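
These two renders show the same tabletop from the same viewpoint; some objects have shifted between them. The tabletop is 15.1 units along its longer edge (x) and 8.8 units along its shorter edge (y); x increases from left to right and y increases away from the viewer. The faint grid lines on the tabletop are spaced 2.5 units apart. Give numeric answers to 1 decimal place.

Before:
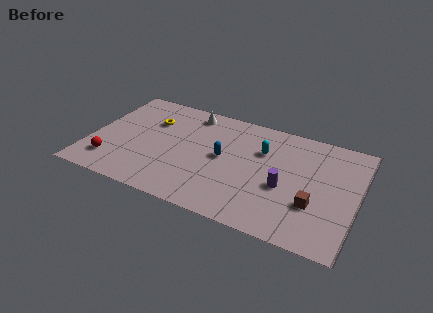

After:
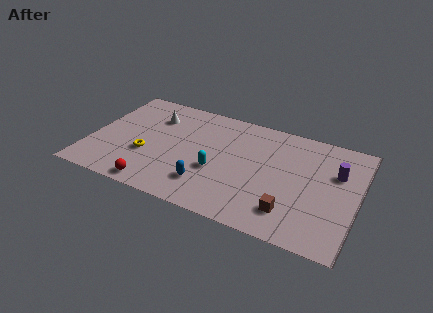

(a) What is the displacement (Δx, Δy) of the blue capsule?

(-0.6, -2.5)

The blue capsule started near (7.5, 4.6) and ended near (6.9, 2.1).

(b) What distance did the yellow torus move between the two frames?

2.9

The yellow torus was near (3.2, 6.1) before and (3.3, 3.2) after, so it travelled √(0.1² + 2.9²) ≈ 2.9 units.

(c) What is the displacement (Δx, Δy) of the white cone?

(-2.0, -1.1)

From the two frames, the white cone sits at roughly (5.3, 7.6) before and (3.3, 6.5) after.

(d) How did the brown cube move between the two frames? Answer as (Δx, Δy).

(-1.2, -1.0)

The brown cube started near (12.8, 2.9) and ended near (11.6, 1.9).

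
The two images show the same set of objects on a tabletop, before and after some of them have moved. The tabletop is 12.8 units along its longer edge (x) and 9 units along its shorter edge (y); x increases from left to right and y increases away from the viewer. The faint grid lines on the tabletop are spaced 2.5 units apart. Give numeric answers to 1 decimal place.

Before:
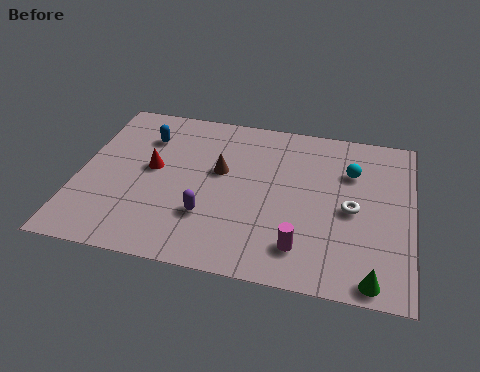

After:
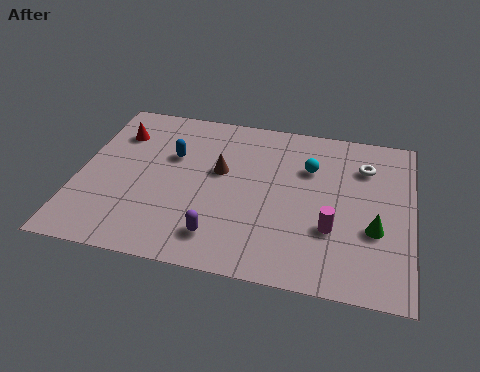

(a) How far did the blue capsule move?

1.4

From (2.4, 6.7) to (3.5, 5.8), the blue capsule covered √(1.1² + 0.9²) ≈ 1.4 units.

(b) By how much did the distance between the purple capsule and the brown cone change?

+1.0

Before: roughly 2.6 units apart; after: 3.6. That's 1.0 units further apart.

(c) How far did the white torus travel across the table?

2.5

The white torus moved from about (10.5, 4.2) to (10.9, 6.7), a distance of √(0.4² + 2.5²) ≈ 2.5.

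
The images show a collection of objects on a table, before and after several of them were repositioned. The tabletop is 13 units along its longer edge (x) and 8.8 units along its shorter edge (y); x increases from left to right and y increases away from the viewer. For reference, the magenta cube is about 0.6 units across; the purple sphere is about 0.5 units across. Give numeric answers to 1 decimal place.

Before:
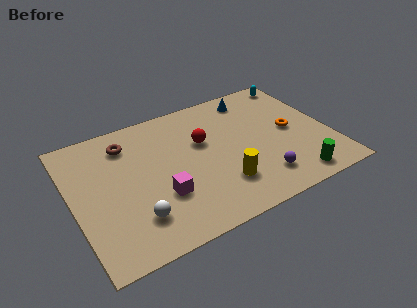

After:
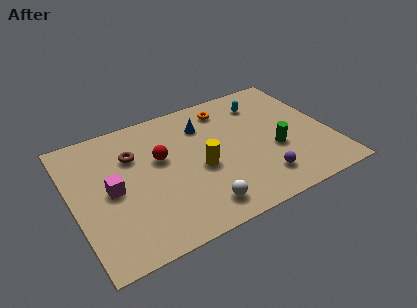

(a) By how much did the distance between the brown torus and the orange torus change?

-3.4

They were about 8.5 units apart before and 5.1 after — 3.4 units closer together.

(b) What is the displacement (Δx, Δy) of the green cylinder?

(-0.6, 2.3)

The green cylinder was at about (10.7, 1.1) and moved to about (10.1, 3.4).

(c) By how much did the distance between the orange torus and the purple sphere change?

+2.3

They were about 3.3 units apart before and 5.6 after — 2.3 units further apart.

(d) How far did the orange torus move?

4.1

The orange torus was near (11.1, 4.4) before and (8.2, 7.3) after, so it travelled √(2.9² + 2.9²) ≈ 4.1 units.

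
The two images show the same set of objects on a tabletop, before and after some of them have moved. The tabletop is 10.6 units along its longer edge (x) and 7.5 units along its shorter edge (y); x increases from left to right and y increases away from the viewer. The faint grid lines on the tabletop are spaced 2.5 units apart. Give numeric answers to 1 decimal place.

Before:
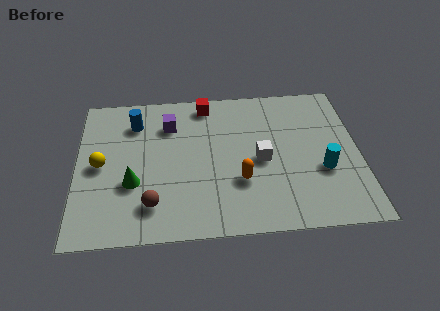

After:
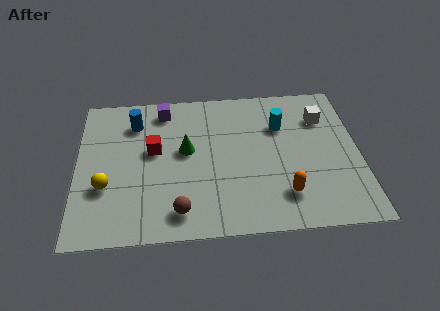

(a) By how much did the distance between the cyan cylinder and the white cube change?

-0.8

They were about 2.4 units apart before and 1.6 after — 0.8 units closer together.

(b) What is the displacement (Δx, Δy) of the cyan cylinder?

(-1.5, 2.4)

The cyan cylinder started near (9.2, 2.8) and ended near (7.7, 5.2).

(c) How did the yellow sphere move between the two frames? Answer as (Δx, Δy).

(0.2, -1.1)

The yellow sphere was at about (0.9, 3.7) and moved to about (1.1, 2.6).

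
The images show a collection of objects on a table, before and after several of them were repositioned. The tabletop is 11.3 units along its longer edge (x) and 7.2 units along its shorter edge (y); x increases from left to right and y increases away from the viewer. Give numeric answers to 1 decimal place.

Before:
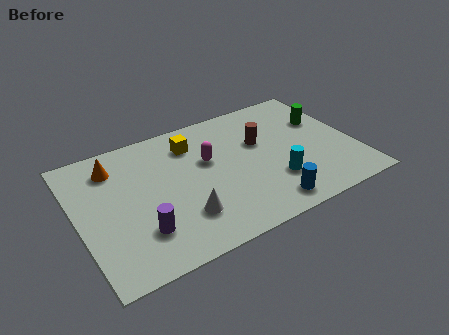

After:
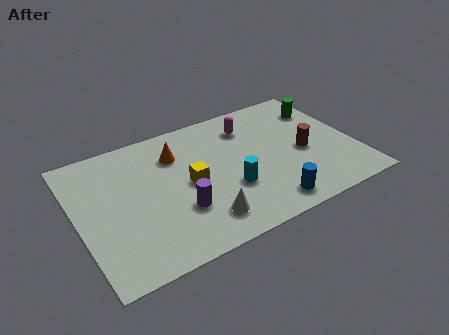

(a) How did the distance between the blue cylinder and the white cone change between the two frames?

-0.8

They were about 3.4 units apart before and 2.6 after — 0.8 units closer together.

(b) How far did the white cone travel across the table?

0.9

The white cone was near (4.0, 1.9) before and (4.7, 1.4) after, so it travelled √(0.7² + 0.5²) ≈ 0.9 units.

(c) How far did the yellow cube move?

2.1

The yellow cube moved from about (4.9, 5.6) to (4.5, 3.5), a distance of √(0.4² + 2.1²) ≈ 2.1.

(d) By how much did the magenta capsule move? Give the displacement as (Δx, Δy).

(1.9, 1.2)

The magenta capsule started near (5.4, 4.4) and ended near (7.3, 5.6).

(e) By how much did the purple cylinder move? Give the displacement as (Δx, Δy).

(1.6, 0.4)

The purple cylinder started near (2.3, 1.9) and ended near (3.9, 2.3).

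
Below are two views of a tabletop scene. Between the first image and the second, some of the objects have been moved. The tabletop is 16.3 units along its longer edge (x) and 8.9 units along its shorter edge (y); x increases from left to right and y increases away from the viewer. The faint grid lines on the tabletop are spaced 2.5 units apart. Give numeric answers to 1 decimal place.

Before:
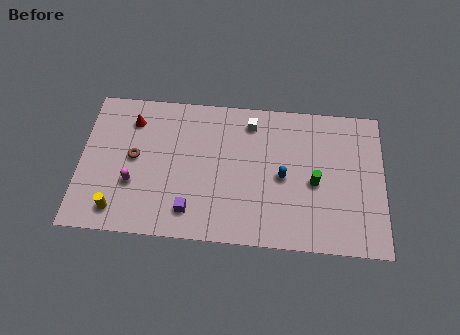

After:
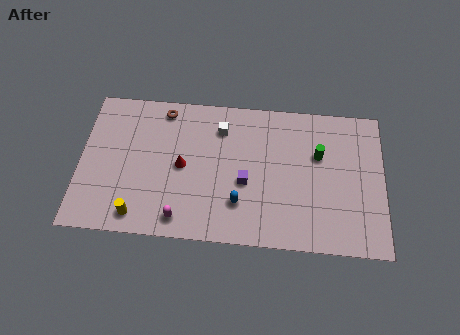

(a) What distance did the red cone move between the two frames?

3.8

The red cone moved from about (2.7, 7.0) to (5.5, 4.4), a distance of √(2.8² + 2.6²) ≈ 3.8.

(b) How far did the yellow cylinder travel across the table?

1.1

From (2.1, 1.4) to (3.2, 1.2), the yellow cylinder covered √(1.1² + 0.2²) ≈ 1.1 units.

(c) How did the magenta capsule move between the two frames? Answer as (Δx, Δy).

(2.6, -1.9)

The magenta capsule was at about (2.9, 3.1) and moved to about (5.5, 1.2).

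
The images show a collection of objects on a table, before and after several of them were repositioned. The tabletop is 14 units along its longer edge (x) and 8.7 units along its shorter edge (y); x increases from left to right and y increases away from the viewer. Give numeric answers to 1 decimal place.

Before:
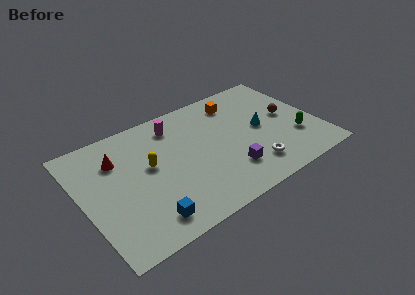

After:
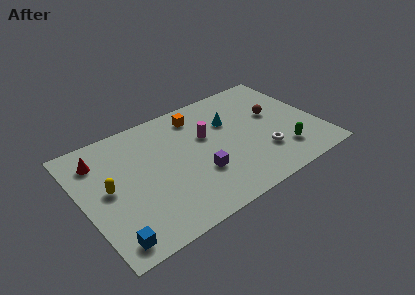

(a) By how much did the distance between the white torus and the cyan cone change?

+0.8

The distance was about 2.8 in the first image and 3.6 in the second, so they moved 0.8 units further apart.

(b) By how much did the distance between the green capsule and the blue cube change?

+1.0

Before: roughly 9.4 units apart; after: 10.4. That's 1.0 units further apart.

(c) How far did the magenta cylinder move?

2.3

The magenta cylinder was near (5.9, 7.1) before and (7.5, 5.4) after, so it travelled √(1.6² + 1.7²) ≈ 2.3 units.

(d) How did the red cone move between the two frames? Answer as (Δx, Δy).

(-1.0, 0.5)

From the two frames, the red cone sits at roughly (2.3, 6.3) before and (1.3, 6.8) after.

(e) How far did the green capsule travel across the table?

1.2

The green capsule was near (12.5, 2.7) before and (11.5, 2.0) after, so it travelled √(1.0² + 0.7²) ≈ 1.2 units.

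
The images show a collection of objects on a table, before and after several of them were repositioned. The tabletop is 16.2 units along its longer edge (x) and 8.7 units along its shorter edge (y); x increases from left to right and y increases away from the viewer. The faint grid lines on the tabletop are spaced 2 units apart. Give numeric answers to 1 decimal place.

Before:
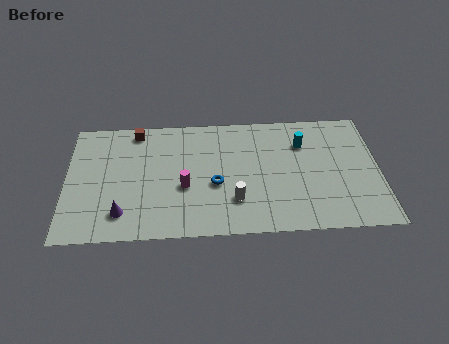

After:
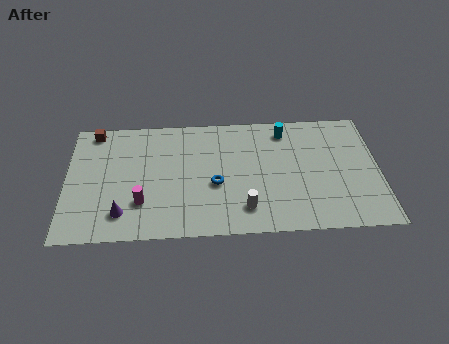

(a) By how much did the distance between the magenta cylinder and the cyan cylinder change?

+2.1

Before: roughly 6.8 units apart; after: 8.9. That's 2.1 units further apart.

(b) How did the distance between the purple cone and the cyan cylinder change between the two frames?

-0.3

Before: roughly 10.4 units apart; after: 10.1. That's 0.3 units closer together.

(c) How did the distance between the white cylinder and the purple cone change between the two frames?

+0.5

They were about 5.8 units apart before and 6.3 after — 0.5 units further apart.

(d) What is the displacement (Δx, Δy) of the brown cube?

(-2.2, 0.1)

From the two frames, the brown cube sits at roughly (3.6, 7.7) before and (1.4, 7.8) after.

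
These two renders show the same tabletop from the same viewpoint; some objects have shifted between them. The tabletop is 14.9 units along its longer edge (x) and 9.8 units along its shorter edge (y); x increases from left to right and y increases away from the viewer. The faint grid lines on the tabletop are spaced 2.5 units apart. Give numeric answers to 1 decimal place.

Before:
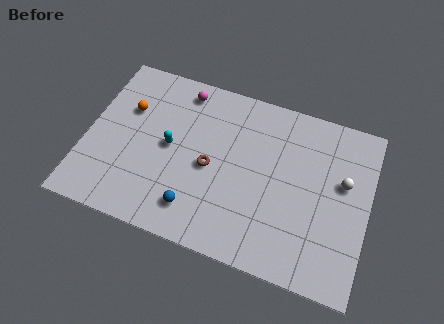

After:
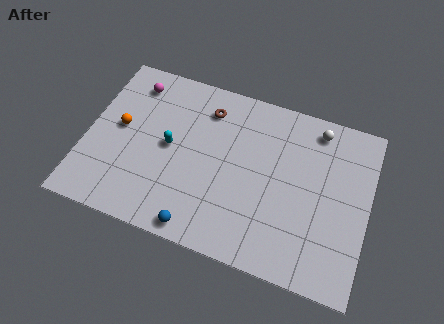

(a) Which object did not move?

the cyan capsule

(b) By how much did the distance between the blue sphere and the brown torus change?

+4.3

They were about 2.6 units apart before and 6.9 after — 4.3 units further apart.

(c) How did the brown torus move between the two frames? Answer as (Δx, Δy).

(-0.5, 3.3)

The brown torus started near (6.6, 4.5) and ended near (6.1, 7.8).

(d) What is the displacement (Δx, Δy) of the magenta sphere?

(-2.6, -0.4)

From the two frames, the magenta sphere sits at roughly (4.7, 8.5) before and (2.1, 8.1) after.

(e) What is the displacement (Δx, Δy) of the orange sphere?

(-0.3, -1.2)

The orange sphere started near (2.0, 6.5) and ended near (1.7, 5.3).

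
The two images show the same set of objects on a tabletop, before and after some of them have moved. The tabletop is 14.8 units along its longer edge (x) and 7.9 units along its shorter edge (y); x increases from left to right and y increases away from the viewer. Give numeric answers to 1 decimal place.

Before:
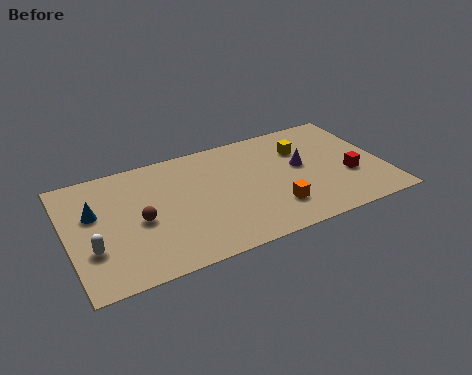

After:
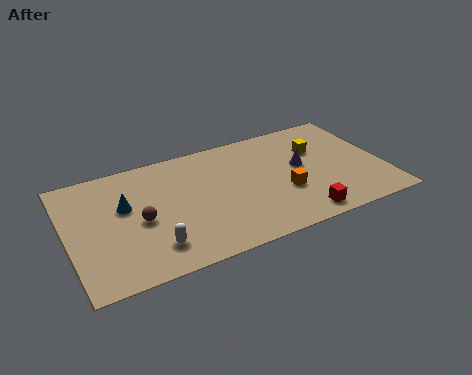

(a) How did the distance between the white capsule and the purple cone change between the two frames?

-2.4

Before: roughly 10.2 units apart; after: 7.8. That's 2.4 units closer together.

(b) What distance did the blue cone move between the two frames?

1.4

The blue cone was near (1.3, 4.9) before and (2.7, 4.8) after, so it travelled √(1.4² + 0.1²) ≈ 1.4 units.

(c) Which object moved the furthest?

the red cube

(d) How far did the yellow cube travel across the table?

0.8

The yellow cube was near (11.2, 5.6) before and (11.9, 5.3) after, so it travelled √(0.7² + 0.3²) ≈ 0.8 units.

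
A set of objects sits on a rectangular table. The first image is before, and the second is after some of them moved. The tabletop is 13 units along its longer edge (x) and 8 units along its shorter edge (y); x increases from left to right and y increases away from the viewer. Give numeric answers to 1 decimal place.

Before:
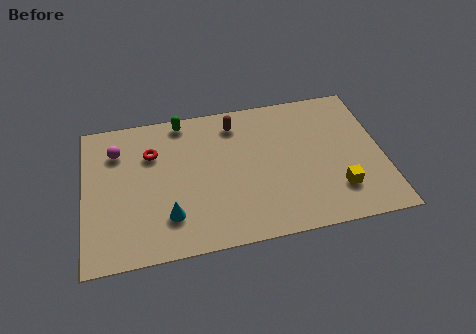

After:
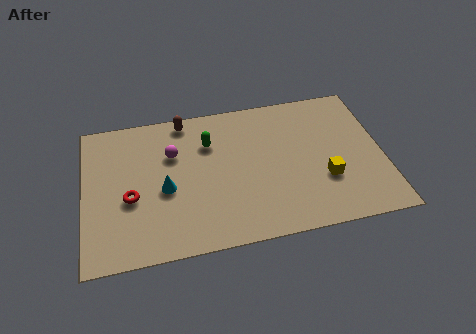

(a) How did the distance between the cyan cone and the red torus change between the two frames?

-2.1

Before: roughly 3.6 units apart; after: 1.5. That's 2.1 units closer together.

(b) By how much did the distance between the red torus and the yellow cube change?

-0.3

Before: roughly 8.7 units apart; after: 8.4. That's 0.3 units closer together.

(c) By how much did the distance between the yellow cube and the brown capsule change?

+1.2

They were about 6.2 units apart before and 7.4 after — 1.2 units further apart.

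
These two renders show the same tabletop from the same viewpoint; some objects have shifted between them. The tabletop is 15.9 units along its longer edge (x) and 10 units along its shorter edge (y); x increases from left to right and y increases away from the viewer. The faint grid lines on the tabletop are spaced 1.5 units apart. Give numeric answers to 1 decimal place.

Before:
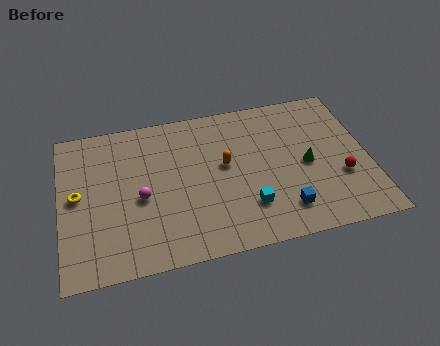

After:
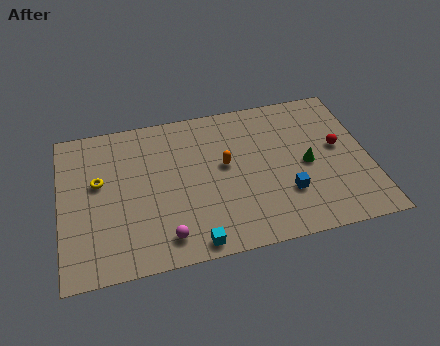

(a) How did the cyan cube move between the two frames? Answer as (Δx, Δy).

(-2.9, -1.7)

The cyan cube started near (9.5, 2.6) and ended near (6.6, 0.9).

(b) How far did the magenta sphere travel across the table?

3.0

From (4.1, 4.4) to (5.2, 1.6), the magenta sphere covered √(1.1² + 2.8²) ≈ 3.0 units.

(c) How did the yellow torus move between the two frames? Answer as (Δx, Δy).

(1.1, 0.7)

The yellow torus started near (0.9, 5.2) and ended near (2.0, 5.9).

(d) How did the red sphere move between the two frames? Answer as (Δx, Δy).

(0.0, 2.0)

The red sphere was at about (14.4, 3.5) and moved to about (14.4, 5.5).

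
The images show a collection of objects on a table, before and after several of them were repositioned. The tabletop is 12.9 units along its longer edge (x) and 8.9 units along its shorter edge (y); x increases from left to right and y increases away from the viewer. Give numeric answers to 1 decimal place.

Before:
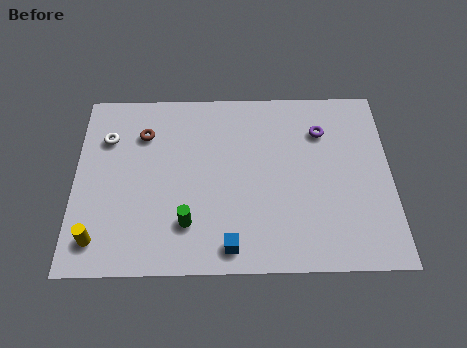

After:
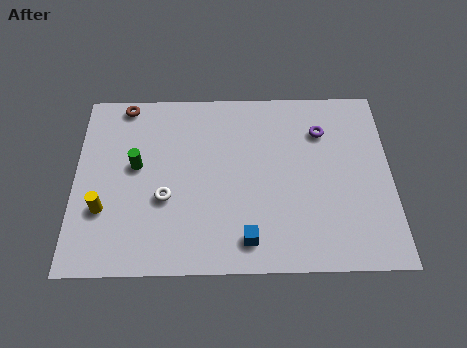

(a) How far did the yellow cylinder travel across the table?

1.4

From (1.0, 1.5) to (1.2, 2.9), the yellow cylinder covered √(0.2² + 1.4²) ≈ 1.4 units.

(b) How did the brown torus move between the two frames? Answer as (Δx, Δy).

(-0.8, 1.5)

The brown torus started near (2.8, 6.6) and ended near (2.0, 8.1).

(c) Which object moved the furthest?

the white torus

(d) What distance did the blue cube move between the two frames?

0.8

From (6.3, 1.1) to (7.0, 1.4), the blue cube covered √(0.7² + 0.3²) ≈ 0.8 units.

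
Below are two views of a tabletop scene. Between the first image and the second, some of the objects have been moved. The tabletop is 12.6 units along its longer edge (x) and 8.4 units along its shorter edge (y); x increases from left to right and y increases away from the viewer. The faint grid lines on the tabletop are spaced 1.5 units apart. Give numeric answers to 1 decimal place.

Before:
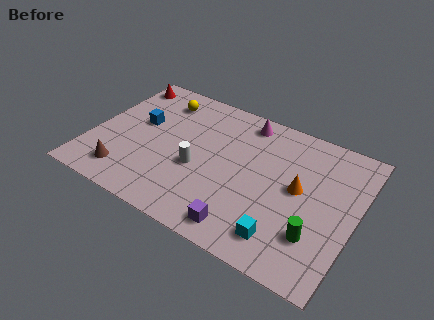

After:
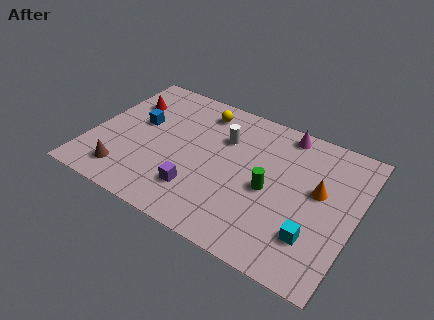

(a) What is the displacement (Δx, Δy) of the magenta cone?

(1.9, 0.2)

The magenta cone started near (6.9, 7.3) and ended near (8.8, 7.5).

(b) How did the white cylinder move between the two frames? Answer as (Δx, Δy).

(0.9, 2.4)

From the two frames, the white cylinder sits at roughly (5.2, 3.4) before and (6.1, 5.8) after.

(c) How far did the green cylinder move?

2.8

From (11.0, 2.3) to (8.6, 3.8), the green cylinder covered √(2.4² + 1.5²) ≈ 2.8 units.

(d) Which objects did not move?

the blue cube and the brown cone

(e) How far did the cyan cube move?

1.5

From (9.6, 1.5) to (10.9, 2.2), the cyan cube covered √(1.3² + 0.7²) ≈ 1.5 units.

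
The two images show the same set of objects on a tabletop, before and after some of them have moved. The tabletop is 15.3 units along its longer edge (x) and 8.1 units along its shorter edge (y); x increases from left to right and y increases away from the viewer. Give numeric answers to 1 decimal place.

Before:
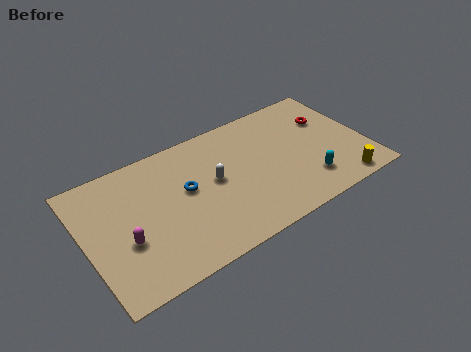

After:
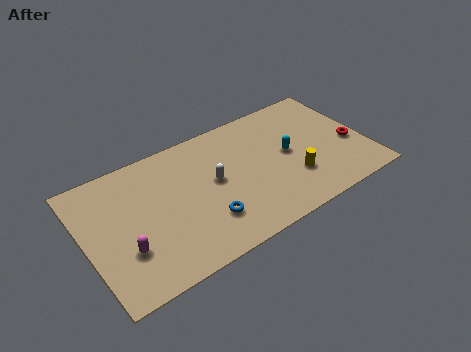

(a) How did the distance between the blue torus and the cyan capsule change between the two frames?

-1.6

Before: roughly 6.9 units apart; after: 5.3. That's 1.6 units closer together.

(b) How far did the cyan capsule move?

2.4

From (11.8, 1.9) to (11.1, 4.2), the cyan capsule covered √(0.7² + 2.3²) ≈ 2.4 units.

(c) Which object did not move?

the white capsule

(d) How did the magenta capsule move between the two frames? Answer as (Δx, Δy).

(-0.1, -0.5)

The magenta capsule was at about (2.0, 3.1) and moved to about (1.9, 2.6).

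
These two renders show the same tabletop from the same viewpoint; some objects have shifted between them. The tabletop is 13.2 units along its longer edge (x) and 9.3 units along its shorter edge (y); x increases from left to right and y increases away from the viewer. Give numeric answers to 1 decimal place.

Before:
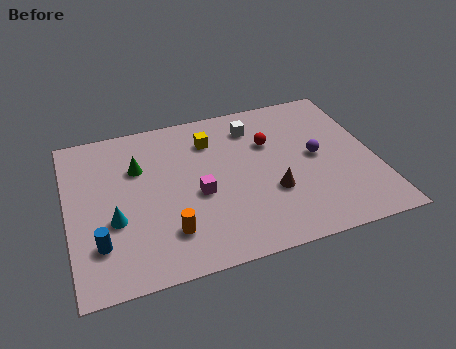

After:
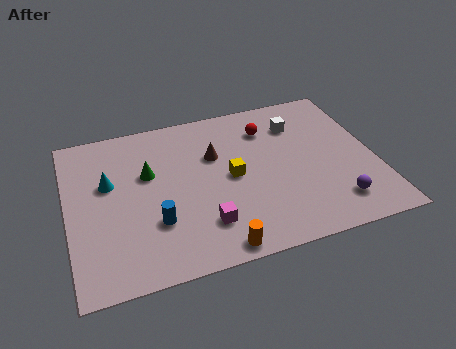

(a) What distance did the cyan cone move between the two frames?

2.2

The cyan cone moved from about (1.9, 3.5) to (1.8, 5.7), a distance of √(0.1² + 2.2²) ≈ 2.2.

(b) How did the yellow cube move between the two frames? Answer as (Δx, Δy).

(0.7, -2.5)

The yellow cube started near (6.3, 7.1) and ended near (7.0, 4.6).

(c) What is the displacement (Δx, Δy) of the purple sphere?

(0.5, -3.0)

The purple sphere was at about (10.7, 4.8) and moved to about (11.2, 1.8).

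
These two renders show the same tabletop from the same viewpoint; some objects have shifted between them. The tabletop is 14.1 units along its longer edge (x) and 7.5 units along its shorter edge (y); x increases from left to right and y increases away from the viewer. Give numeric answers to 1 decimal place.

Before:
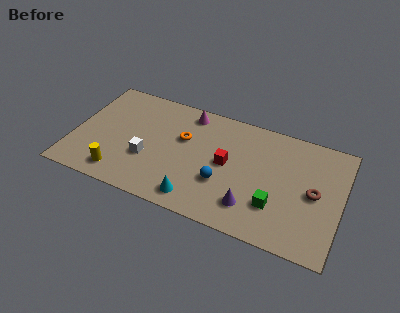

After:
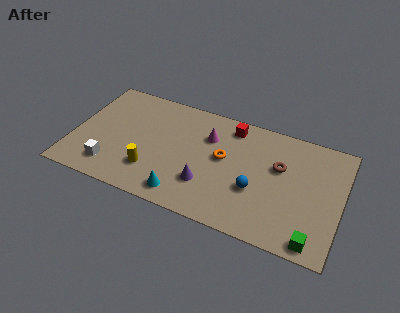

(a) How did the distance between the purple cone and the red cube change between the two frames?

+1.6

The distance was about 2.7 in the first image and 4.3 in the second, so they moved 1.6 units further apart.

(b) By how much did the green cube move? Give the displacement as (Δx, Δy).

(2.1, -1.4)

From the two frames, the green cube sits at roughly (10.8, 2.2) before and (12.9, 0.8) after.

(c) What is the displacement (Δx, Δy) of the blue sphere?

(1.7, 0.2)

The blue sphere started near (8.0, 2.6) and ended near (9.7, 2.8).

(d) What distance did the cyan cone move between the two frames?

0.7

The cyan cone was near (6.8, 1.1) before and (6.1, 1.1) after, so it travelled √(0.7² + 0.0²) ≈ 0.7 units.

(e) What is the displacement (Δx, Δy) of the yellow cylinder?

(1.6, 0.8)

The yellow cylinder was at about (2.7, 1.2) and moved to about (4.3, 2.0).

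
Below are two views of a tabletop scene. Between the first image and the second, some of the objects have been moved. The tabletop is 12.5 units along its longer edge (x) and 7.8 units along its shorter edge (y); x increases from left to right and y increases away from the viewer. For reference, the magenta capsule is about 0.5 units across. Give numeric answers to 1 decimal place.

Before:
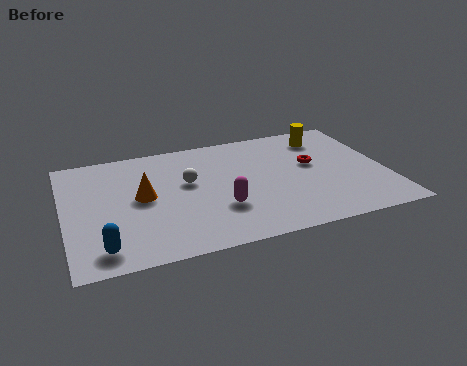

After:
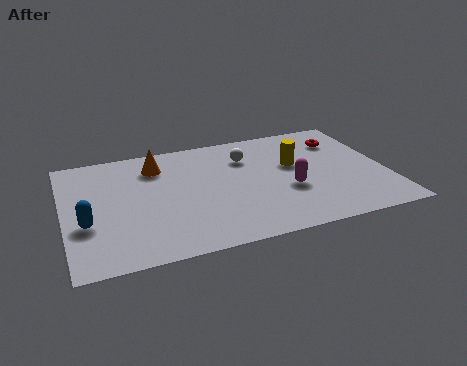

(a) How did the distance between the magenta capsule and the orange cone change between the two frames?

+2.5

Before: roughly 3.3 units apart; after: 5.8. That's 2.5 units further apart.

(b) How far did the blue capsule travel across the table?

1.8

The blue capsule was near (1.3, 1.2) before and (0.8, 2.9) after, so it travelled √(0.5² + 1.7²) ≈ 1.8 units.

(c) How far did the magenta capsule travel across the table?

2.7

The magenta capsule moved from about (5.9, 2.5) to (8.6, 3.0), a distance of √(2.7² + 0.5²) ≈ 2.7.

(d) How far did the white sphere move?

2.6

The white sphere was near (4.8, 4.6) before and (7.2, 5.7) after, so it travelled √(2.4² + 1.1²) ≈ 2.6 units.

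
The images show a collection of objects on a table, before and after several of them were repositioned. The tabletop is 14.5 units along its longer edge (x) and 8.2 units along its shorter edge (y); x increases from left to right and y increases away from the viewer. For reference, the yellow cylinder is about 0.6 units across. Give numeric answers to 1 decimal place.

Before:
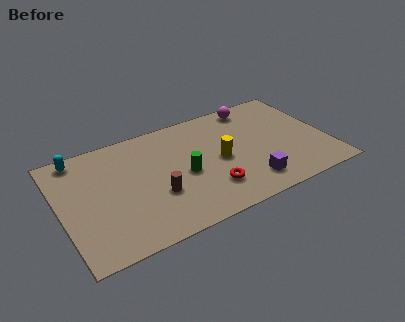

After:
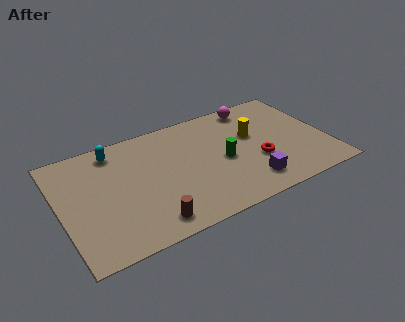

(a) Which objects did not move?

the magenta sphere and the purple cube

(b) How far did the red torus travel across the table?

2.9

From (7.8, 2.1) to (10.6, 3.0), the red torus covered √(2.8² + 0.9²) ≈ 2.9 units.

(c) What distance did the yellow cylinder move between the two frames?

2.3

The yellow cylinder was near (8.6, 3.9) before and (10.6, 5.0) after, so it travelled √(2.0² + 1.1²) ≈ 2.3 units.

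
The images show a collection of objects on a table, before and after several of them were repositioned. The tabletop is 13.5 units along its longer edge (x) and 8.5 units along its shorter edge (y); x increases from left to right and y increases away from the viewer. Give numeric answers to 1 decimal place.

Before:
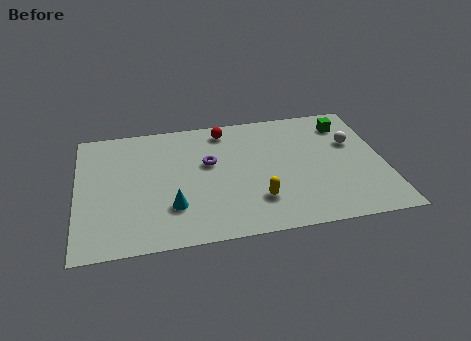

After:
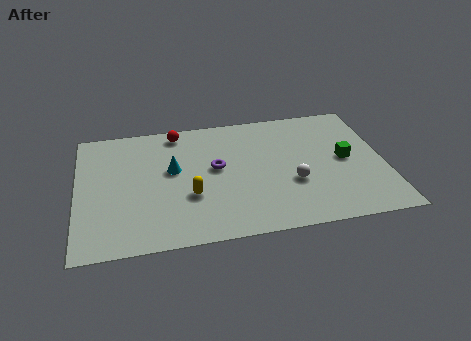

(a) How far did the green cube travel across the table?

2.5

The green cube was near (12.0, 6.8) before and (11.8, 4.3) after, so it travelled √(0.2² + 2.5²) ≈ 2.5 units.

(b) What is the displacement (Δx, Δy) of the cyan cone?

(0.1, 2.5)

From the two frames, the cyan cone sits at roughly (4.1, 2.4) before and (4.2, 4.9) after.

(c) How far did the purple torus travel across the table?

0.5

The purple torus moved from about (5.8, 5.1) to (6.1, 4.7), a distance of √(0.3² + 0.4²) ≈ 0.5.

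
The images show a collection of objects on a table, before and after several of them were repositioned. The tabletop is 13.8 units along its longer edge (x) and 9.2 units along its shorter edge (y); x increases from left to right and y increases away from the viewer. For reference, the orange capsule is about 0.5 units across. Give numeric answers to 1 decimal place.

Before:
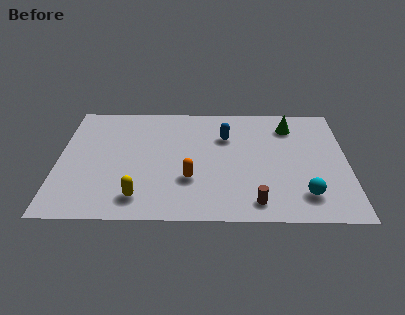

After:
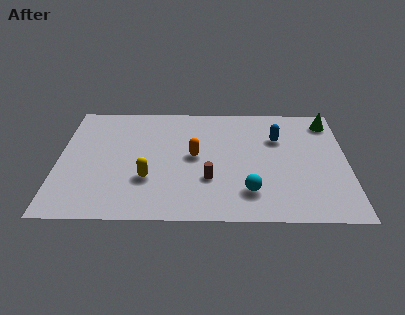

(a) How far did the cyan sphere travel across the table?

2.6

The cyan sphere was near (11.7, 1.9) before and (9.1, 2.1) after, so it travelled √(2.6² + 0.2²) ≈ 2.6 units.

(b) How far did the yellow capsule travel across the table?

1.5

From (3.9, 1.6) to (4.3, 3.0), the yellow capsule covered √(0.4² + 1.4²) ≈ 1.5 units.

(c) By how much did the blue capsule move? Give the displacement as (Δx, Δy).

(2.5, -0.1)

The blue capsule was at about (8.0, 6.4) and moved to about (10.5, 6.3).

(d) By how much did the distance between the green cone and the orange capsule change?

+0.7

The distance was about 6.4 in the first image and 7.1 in the second, so they moved 0.7 units further apart.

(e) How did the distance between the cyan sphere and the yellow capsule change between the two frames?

-2.9

Before: roughly 7.8 units apart; after: 4.9. That's 2.9 units closer together.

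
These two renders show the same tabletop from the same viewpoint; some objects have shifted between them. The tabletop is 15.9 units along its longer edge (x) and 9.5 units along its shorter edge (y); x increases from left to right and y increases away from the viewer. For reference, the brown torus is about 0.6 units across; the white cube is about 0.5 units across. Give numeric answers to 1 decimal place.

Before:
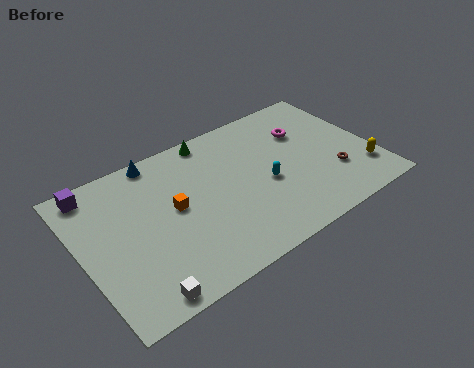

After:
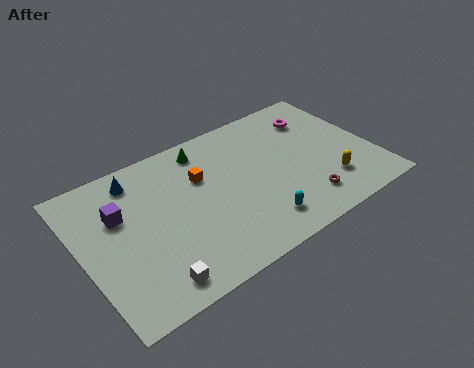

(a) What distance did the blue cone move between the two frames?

1.5

The blue cone was near (4.7, 8.7) before and (3.4, 8.0) after, so it travelled √(1.3² + 0.7²) ≈ 1.5 units.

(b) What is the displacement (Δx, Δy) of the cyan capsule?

(-0.9, -2.3)

The cyan capsule started near (9.9, 4.1) and ended near (9.0, 1.8).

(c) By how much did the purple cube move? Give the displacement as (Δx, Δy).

(1.0, -2.2)

From the two frames, the purple cube sits at roughly (1.2, 8.4) before and (2.2, 6.2) after.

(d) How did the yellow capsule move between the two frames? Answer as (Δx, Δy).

(-1.9, 0.1)

From the two frames, the yellow capsule sits at roughly (15.0, 2.3) before and (13.1, 2.4) after.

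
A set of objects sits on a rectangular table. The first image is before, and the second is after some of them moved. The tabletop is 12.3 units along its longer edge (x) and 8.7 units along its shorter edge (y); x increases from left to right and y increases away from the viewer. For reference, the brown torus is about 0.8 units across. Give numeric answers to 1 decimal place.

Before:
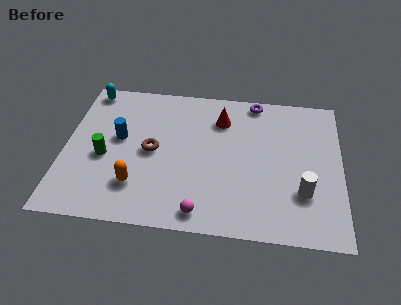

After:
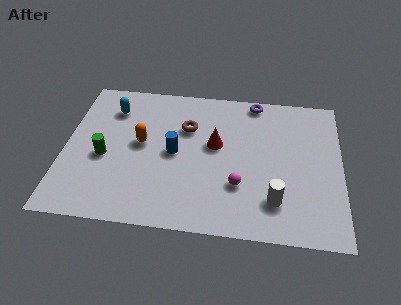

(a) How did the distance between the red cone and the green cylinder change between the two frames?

-0.8

They were about 5.9 units apart before and 5.1 after — 0.8 units closer together.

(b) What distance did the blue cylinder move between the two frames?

2.6

From (2.4, 4.9) to (4.9, 4.3), the blue cylinder covered √(2.5² + 0.6²) ≈ 2.6 units.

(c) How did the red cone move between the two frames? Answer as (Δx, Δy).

(-0.2, -1.6)

The red cone was at about (6.9, 6.6) and moved to about (6.7, 5.0).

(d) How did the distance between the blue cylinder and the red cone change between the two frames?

-2.9

The distance was about 4.8 in the first image and 1.9 in the second, so they moved 2.9 units closer together.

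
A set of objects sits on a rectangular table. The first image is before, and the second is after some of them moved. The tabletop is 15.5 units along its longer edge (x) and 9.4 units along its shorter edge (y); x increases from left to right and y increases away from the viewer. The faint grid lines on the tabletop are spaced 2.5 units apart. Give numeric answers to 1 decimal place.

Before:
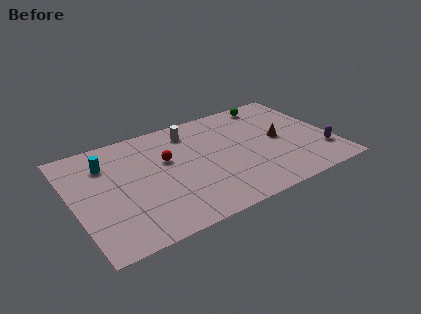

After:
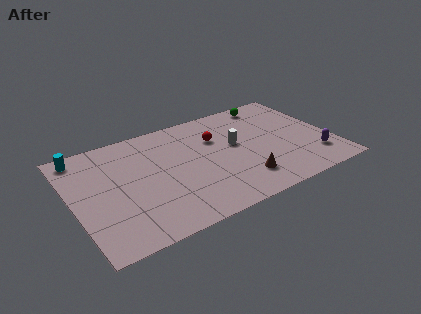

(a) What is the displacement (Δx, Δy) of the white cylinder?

(2.4, -2.4)

The white cylinder was at about (7.4, 7.7) and moved to about (9.8, 5.3).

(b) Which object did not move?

the green sphere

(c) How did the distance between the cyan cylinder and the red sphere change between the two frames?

+4.4

They were about 3.7 units apart before and 8.1 after — 4.4 units further apart.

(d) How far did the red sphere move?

3.2

From (5.7, 5.8) to (8.8, 6.4), the red sphere covered √(3.1² + 0.6²) ≈ 3.2 units.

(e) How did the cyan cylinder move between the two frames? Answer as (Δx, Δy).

(-1.3, 1.3)

The cyan cylinder started near (2.2, 7.0) and ended near (0.9, 8.3).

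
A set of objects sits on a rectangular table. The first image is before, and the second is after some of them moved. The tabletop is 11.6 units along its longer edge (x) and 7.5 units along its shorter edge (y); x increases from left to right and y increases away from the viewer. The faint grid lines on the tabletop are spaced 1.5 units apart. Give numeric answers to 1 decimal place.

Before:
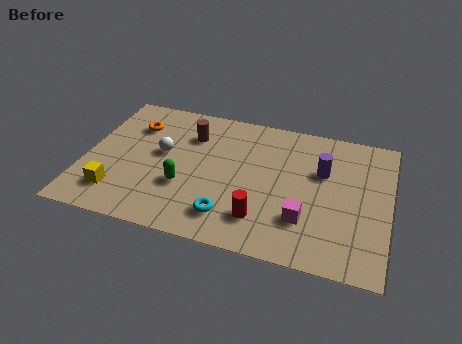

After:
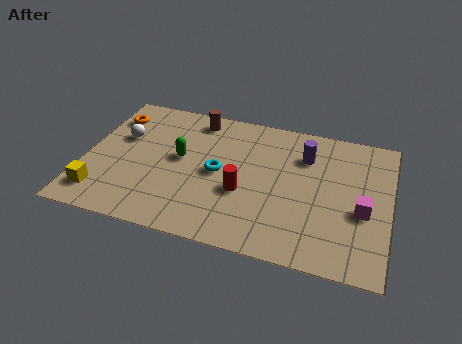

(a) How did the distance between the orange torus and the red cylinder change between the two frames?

-0.4

The distance was about 6.4 in the first image and 6.0 in the second, so they moved 0.4 units closer together.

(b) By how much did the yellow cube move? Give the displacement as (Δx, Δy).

(-0.6, -0.2)

From the two frames, the yellow cube sits at roughly (1.4, 1.6) before and (0.8, 1.4) after.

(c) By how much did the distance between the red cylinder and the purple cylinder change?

-0.3

The distance was about 3.7 in the first image and 3.4 in the second, so they moved 0.3 units closer together.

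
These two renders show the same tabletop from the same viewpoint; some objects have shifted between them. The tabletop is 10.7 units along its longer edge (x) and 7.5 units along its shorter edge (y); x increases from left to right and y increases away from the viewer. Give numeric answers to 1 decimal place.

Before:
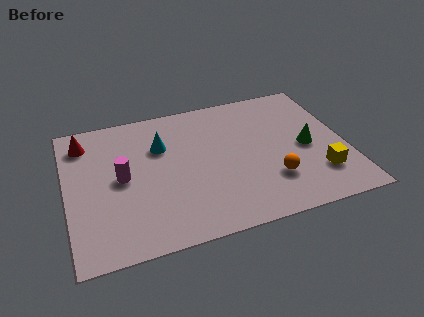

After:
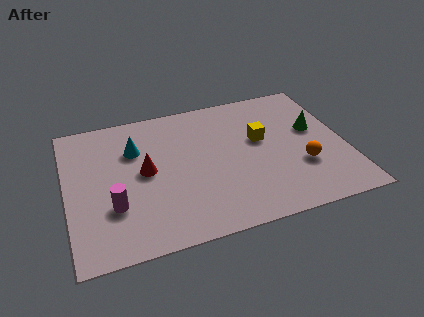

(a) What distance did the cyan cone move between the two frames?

1.0

The cyan cone moved from about (3.7, 5.1) to (2.7, 5.2), a distance of √(1.0² + 0.1²) ≈ 1.0.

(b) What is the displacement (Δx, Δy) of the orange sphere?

(1.2, 0.4)

The orange sphere started near (7.7, 2.1) and ended near (8.9, 2.5).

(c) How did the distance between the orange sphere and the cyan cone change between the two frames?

+1.8

Before: roughly 5.0 units apart; after: 6.8. That's 1.8 units further apart.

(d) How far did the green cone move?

1.0

The green cone was near (9.2, 3.5) before and (9.6, 4.4) after, so it travelled √(0.4² + 0.9²) ≈ 1.0 units.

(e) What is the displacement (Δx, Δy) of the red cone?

(2.2, -2.2)

From the two frames, the red cone sits at roughly (0.8, 6.1) before and (3.0, 3.9) after.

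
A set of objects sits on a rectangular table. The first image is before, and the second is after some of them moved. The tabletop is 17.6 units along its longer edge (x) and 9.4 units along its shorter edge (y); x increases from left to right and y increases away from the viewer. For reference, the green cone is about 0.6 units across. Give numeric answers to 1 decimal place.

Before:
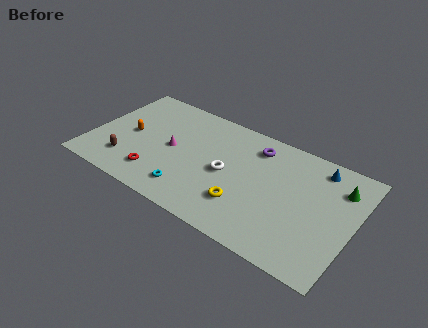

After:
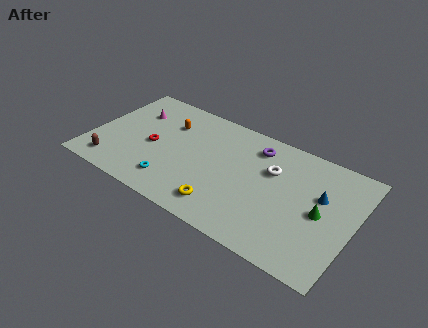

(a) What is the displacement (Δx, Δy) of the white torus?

(2.8, 1.7)

From the two frames, the white torus sits at roughly (9.2, 4.5) before and (12.0, 6.2) after.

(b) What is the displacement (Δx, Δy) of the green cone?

(-0.9, -2.6)

The green cone was at about (16.4, 7.1) and moved to about (15.5, 4.5).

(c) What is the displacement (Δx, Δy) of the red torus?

(-0.7, 2.3)

From the two frames, the red torus sits at roughly (4.8, 2.0) before and (4.1, 4.3) after.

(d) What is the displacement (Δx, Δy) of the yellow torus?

(-1.3, -0.9)

The yellow torus started near (10.7, 2.6) and ended near (9.4, 1.7).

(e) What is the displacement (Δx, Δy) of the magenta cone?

(-3.0, 2.0)

The magenta cone was at about (5.4, 4.7) and moved to about (2.4, 6.7).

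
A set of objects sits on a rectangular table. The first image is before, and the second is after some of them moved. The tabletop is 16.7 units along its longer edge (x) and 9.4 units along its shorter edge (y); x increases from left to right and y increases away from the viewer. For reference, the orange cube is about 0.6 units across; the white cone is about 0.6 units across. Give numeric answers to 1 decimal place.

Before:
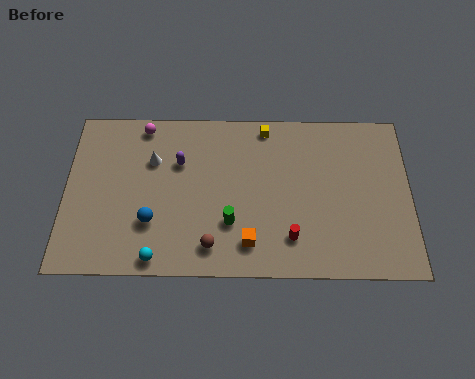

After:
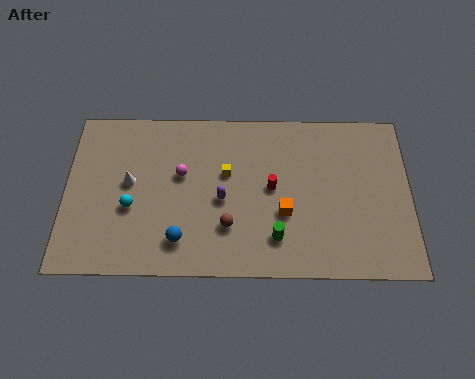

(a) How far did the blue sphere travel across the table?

1.7

The blue sphere was near (4.2, 2.9) before and (5.6, 1.9) after, so it travelled √(1.4² + 1.0²) ≈ 1.7 units.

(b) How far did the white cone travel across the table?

1.7

From (4.2, 6.4) to (3.1, 5.1), the white cone covered √(1.1² + 1.3²) ≈ 1.7 units.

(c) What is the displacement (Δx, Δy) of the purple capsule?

(2.1, -2.1)

From the two frames, the purple capsule sits at roughly (5.5, 6.3) before and (7.6, 4.2) after.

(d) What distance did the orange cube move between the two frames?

2.4

From (8.9, 1.8) to (10.6, 3.5), the orange cube covered √(1.7² + 1.7²) ≈ 2.4 units.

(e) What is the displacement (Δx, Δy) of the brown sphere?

(0.8, 1.1)

From the two frames, the brown sphere sits at roughly (7.1, 1.6) before and (7.9, 2.7) after.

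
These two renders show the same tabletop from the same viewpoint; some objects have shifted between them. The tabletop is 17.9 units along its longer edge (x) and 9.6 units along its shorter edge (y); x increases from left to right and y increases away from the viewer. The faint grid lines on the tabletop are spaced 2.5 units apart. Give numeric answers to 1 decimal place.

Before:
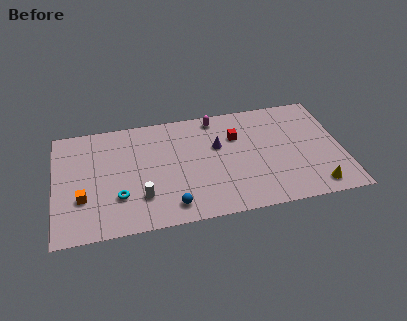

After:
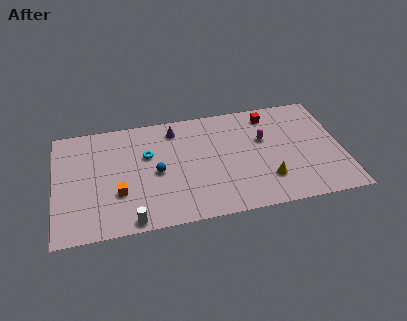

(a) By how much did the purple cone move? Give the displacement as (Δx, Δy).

(-2.6, 2.0)

The purple cone started near (10.2, 6.0) and ended near (7.6, 8.0).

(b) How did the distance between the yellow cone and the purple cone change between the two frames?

+0.3

They were about 7.5 units apart before and 7.8 after — 0.3 units further apart.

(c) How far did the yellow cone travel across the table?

3.1

The yellow cone moved from about (16.0, 1.3) to (13.1, 2.5), a distance of √(2.9² + 1.2²) ≈ 3.1.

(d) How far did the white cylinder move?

1.9

The white cylinder moved from about (5.3, 2.6) to (4.6, 0.8), a distance of √(0.7² + 1.8²) ≈ 1.9.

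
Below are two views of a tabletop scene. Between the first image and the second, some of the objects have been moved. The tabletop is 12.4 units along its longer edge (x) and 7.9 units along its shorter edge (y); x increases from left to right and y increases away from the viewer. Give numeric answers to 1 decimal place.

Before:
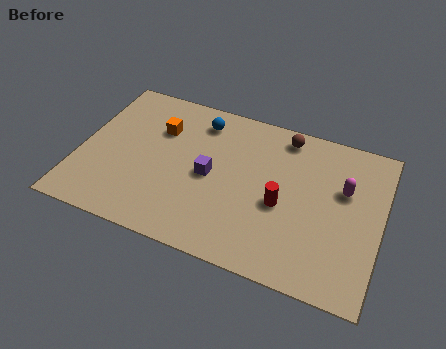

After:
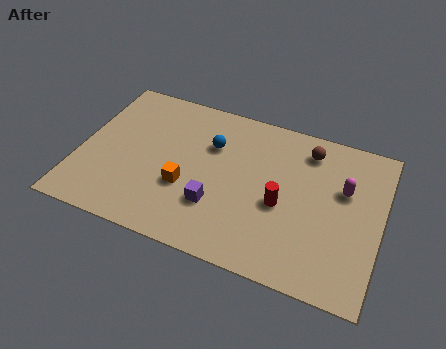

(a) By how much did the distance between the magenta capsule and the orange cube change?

-1.1

They were about 7.7 units apart before and 6.6 after — 1.1 units closer together.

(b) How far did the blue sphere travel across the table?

1.3

The blue sphere moved from about (4.7, 6.5) to (5.3, 5.4), a distance of √(0.6² + 1.1²) ≈ 1.3.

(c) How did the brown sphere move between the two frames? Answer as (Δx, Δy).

(1.0, -0.4)

The brown sphere was at about (8.2, 6.9) and moved to about (9.2, 6.5).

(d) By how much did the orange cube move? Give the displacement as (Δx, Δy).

(1.4, -2.6)

The orange cube was at about (3.1, 5.5) and moved to about (4.5, 2.9).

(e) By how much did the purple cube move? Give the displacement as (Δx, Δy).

(0.4, -1.4)

The purple cube was at about (5.4, 3.8) and moved to about (5.8, 2.4).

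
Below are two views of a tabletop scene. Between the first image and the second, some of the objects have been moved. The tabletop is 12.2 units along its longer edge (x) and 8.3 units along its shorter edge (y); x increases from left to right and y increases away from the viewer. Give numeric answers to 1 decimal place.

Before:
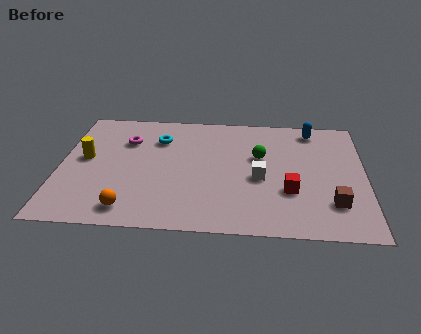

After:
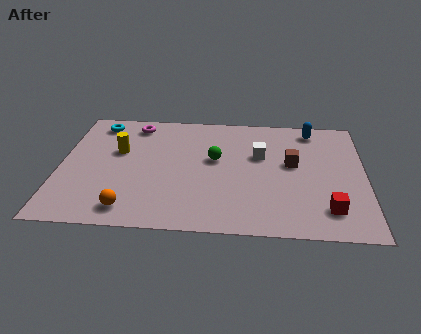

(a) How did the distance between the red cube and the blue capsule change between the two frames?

+1.0

They were about 4.5 units apart before and 5.5 after — 1.0 units further apart.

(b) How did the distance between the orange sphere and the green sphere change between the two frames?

-1.5

They were about 6.4 units apart before and 4.9 after — 1.5 units closer together.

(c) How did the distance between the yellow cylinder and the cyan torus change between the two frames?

-1.1

They were about 3.3 units apart before and 2.2 after — 1.1 units closer together.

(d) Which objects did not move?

the blue capsule and the orange sphere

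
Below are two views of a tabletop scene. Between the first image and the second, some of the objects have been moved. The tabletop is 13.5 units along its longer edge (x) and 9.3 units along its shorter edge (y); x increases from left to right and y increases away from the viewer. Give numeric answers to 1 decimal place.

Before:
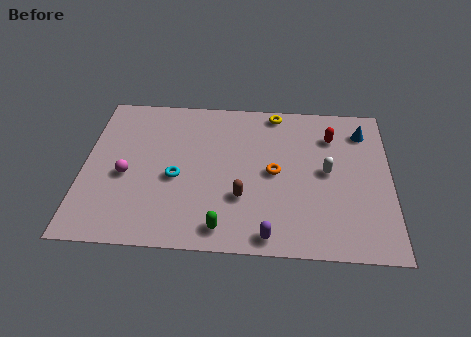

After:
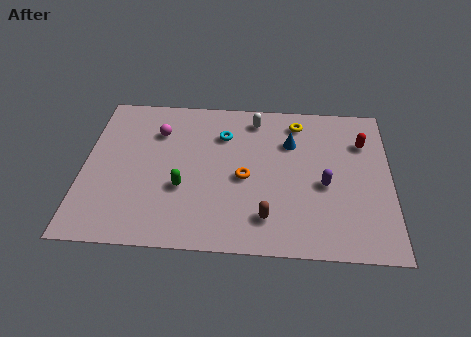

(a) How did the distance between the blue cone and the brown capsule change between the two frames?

-2.2

They were about 6.9 units apart before and 4.7 after — 2.2 units closer together.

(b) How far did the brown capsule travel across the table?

1.6

The brown capsule moved from about (7.0, 3.0) to (8.1, 1.9), a distance of √(1.1² + 1.1²) ≈ 1.6.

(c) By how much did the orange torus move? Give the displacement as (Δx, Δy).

(-1.3, -0.4)

The orange torus was at about (8.4, 4.6) and moved to about (7.1, 4.2).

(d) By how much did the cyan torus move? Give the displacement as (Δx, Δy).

(2.0, 2.8)

The cyan torus was at about (4.1, 4.0) and moved to about (6.1, 6.8).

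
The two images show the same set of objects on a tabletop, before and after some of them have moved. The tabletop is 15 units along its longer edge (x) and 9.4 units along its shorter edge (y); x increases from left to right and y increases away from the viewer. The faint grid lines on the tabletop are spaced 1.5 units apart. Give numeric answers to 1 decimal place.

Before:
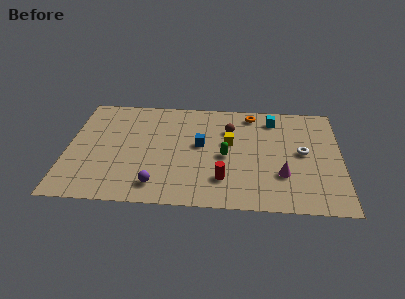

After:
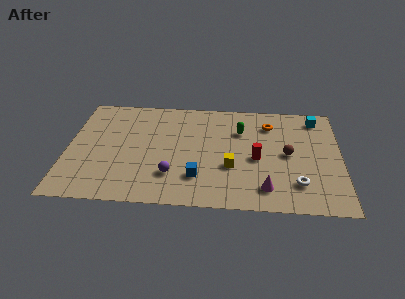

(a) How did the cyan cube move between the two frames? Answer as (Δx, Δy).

(2.4, 0.2)

The cyan cube started near (11.3, 7.8) and ended near (13.7, 8.0).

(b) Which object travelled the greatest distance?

the brown sphere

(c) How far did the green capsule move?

2.4

From (8.7, 4.3) to (9.5, 6.6), the green capsule covered √(0.8² + 2.3²) ≈ 2.4 units.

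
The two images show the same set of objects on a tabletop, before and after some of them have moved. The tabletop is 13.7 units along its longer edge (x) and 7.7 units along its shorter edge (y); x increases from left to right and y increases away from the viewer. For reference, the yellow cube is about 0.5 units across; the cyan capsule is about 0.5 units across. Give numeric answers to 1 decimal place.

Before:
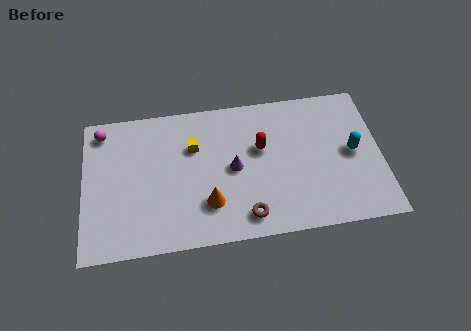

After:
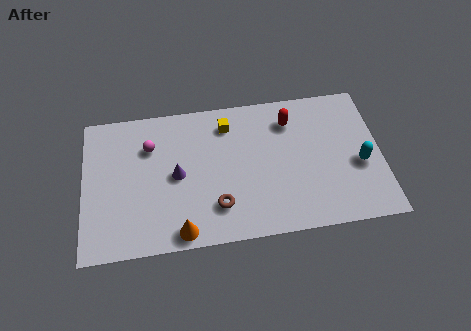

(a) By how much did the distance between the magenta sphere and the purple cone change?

-4.5

Before: roughly 6.6 units apart; after: 2.1. That's 4.5 units closer together.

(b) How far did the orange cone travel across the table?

1.8

From (5.7, 2.1) to (4.4, 0.8), the orange cone covered √(1.3² + 1.3²) ≈ 1.8 units.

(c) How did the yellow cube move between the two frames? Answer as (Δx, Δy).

(1.6, 1.0)

The yellow cube started near (5.1, 5.2) and ended near (6.7, 6.2).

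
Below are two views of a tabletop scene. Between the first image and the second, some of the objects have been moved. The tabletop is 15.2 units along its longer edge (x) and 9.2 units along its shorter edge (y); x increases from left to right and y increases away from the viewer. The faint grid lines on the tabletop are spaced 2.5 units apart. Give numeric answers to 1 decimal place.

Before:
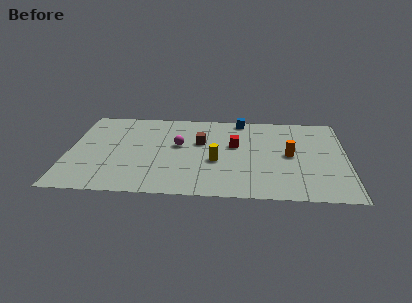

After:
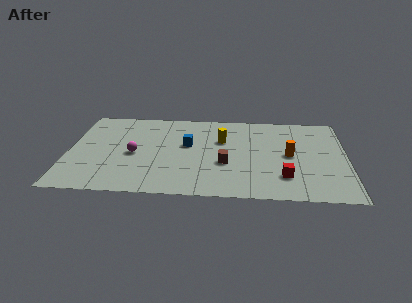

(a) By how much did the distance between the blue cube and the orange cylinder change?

+1.0

Before: roughly 4.7 units apart; after: 5.7. That's 1.0 units further apart.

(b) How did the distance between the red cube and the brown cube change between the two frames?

+1.5

Before: roughly 1.9 units apart; after: 3.4. That's 1.5 units further apart.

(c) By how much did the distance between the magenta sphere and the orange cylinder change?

+2.4

Before: roughly 6.1 units apart; after: 8.5. That's 2.4 units further apart.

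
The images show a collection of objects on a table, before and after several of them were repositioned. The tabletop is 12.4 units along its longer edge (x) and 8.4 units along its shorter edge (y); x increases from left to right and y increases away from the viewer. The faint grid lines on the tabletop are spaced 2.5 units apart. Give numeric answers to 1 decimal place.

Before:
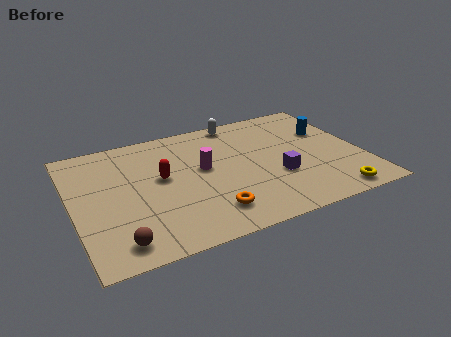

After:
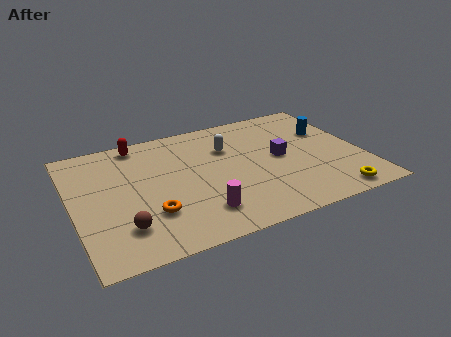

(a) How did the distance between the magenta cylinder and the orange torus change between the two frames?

-0.9

Before: roughly 3.0 units apart; after: 2.1. That's 0.9 units closer together.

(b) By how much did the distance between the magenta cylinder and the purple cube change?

+1.1

Before: roughly 3.4 units apart; after: 4.5. That's 1.1 units further apart.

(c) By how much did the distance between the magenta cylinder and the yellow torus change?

-0.7

Before: roughly 6.4 units apart; after: 5.7. That's 0.7 units closer together.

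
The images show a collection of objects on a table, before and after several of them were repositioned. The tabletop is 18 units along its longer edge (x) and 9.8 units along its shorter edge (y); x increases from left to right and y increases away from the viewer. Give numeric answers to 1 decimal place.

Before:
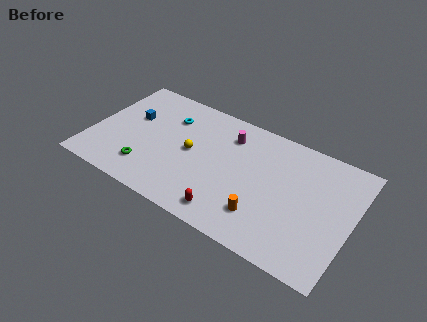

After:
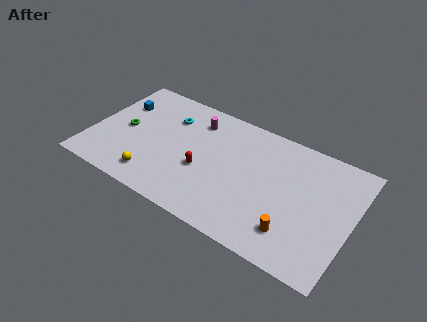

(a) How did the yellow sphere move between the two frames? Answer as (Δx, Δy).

(-2.1, -3.3)

From the two frames, the yellow sphere sits at roughly (6.9, 5.0) before and (4.8, 1.7) after.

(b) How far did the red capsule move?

3.3

The red capsule moved from about (10.1, 1.4) to (7.9, 3.9), a distance of √(2.2² + 2.5²) ≈ 3.3.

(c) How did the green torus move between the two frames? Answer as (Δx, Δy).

(-2.0, 2.6)

The green torus started near (4.2, 2.2) and ended near (2.2, 4.8).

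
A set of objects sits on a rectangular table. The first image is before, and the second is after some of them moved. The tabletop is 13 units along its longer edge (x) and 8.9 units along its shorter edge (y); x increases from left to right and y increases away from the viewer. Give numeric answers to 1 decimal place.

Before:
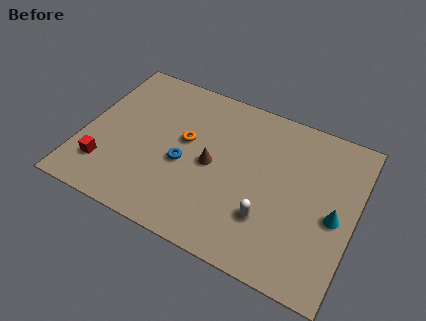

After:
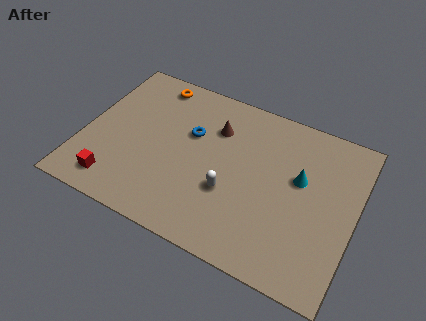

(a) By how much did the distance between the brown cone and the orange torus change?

+2.0

They were about 1.6 units apart before and 3.6 after — 2.0 units further apart.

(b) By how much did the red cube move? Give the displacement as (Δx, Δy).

(0.6, -0.7)

The red cube was at about (1.3, 2.1) and moved to about (1.9, 1.4).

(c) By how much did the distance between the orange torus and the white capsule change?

+1.4

Before: roughly 5.0 units apart; after: 6.4. That's 1.4 units further apart.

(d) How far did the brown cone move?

2.1

From (6.2, 4.3) to (6.1, 6.4), the brown cone covered √(0.1² + 2.1²) ≈ 2.1 units.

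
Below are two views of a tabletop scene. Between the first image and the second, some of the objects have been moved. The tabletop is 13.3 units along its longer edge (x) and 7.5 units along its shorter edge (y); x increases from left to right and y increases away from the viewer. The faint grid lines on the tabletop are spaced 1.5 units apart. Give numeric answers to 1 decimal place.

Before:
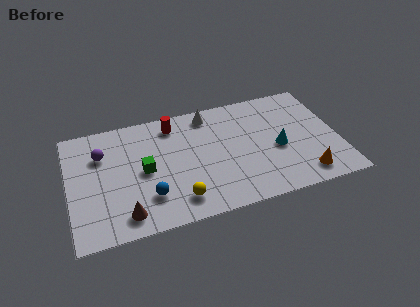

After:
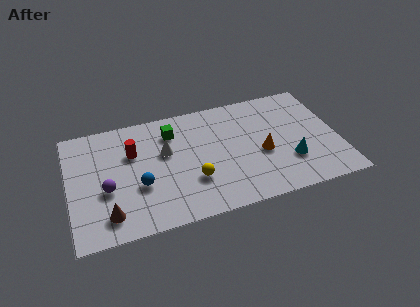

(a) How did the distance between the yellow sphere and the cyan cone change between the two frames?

-0.6

Before: roughly 5.4 units apart; after: 4.8. That's 0.6 units closer together.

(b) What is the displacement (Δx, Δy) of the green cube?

(1.5, 2.1)

The green cube was at about (3.7, 3.7) and moved to about (5.2, 5.8).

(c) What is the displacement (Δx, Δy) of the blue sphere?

(-0.4, 0.8)

The blue sphere started near (3.8, 2.0) and ended near (3.4, 2.8).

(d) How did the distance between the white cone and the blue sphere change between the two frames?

-3.3

The distance was about 5.6 in the first image and 2.3 in the second, so they moved 3.3 units closer together.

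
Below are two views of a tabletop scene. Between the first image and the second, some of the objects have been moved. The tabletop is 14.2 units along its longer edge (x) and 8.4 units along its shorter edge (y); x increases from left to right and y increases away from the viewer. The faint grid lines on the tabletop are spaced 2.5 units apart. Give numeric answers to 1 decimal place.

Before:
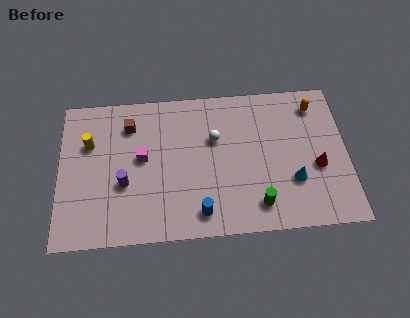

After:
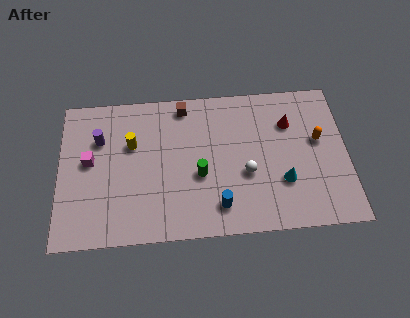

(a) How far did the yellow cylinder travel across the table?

2.1

From (1.5, 5.6) to (3.6, 5.4), the yellow cylinder covered √(2.1² + 0.2²) ≈ 2.1 units.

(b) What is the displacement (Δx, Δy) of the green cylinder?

(-2.8, 1.9)

The green cylinder was at about (9.7, 1.5) and moved to about (6.9, 3.4).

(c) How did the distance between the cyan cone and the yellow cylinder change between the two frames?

-2.5

Before: roughly 10.4 units apart; after: 7.9. That's 2.5 units closer together.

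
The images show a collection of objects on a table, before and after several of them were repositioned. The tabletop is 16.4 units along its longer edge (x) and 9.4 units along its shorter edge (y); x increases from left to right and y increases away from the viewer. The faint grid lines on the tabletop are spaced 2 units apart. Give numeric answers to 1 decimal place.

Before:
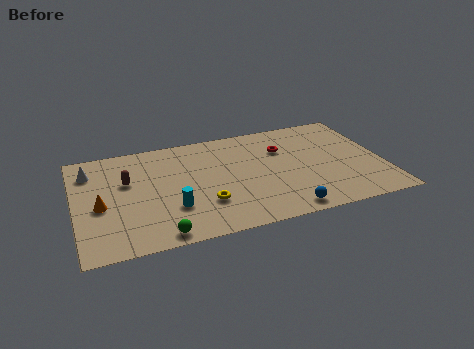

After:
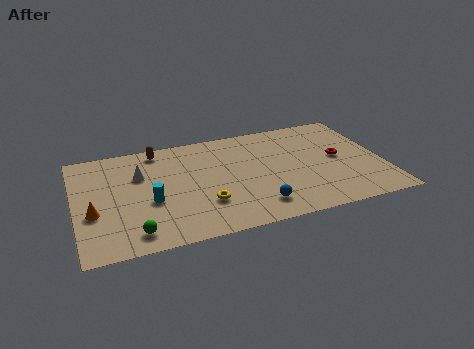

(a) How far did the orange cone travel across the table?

0.6

From (1.3, 4.1) to (0.9, 3.6), the orange cone covered √(0.4² + 0.5²) ≈ 0.6 units.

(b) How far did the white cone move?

2.8

The white cone was near (0.9, 7.3) before and (3.5, 6.3) after, so it travelled √(2.6² + 1.0²) ≈ 2.8 units.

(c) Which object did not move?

the yellow torus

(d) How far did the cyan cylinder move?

1.4

The cyan cylinder was near (5.0, 2.9) before and (3.9, 3.8) after, so it travelled √(1.1² + 0.9²) ≈ 1.4 units.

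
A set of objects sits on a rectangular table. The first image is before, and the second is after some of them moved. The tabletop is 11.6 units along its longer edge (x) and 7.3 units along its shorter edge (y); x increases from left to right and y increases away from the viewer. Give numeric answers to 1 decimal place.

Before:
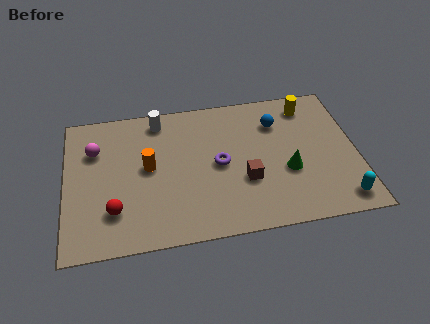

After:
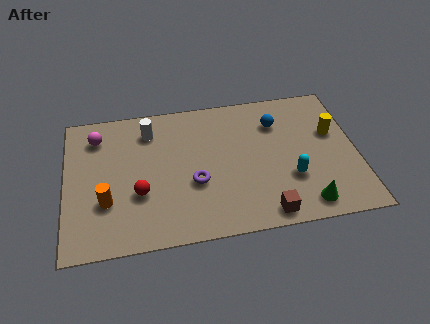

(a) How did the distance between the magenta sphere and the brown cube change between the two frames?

+1.8

They were about 6.4 units apart before and 8.2 after — 1.8 units further apart.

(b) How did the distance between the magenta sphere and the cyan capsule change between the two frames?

-2.1

Before: roughly 10.4 units apart; after: 8.3. That's 2.1 units closer together.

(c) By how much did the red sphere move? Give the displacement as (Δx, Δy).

(1.0, 0.7)

The red sphere started near (1.9, 1.9) and ended near (2.9, 2.6).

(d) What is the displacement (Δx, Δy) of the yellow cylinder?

(0.9, -1.6)

The yellow cylinder was at about (9.8, 6.1) and moved to about (10.7, 4.5).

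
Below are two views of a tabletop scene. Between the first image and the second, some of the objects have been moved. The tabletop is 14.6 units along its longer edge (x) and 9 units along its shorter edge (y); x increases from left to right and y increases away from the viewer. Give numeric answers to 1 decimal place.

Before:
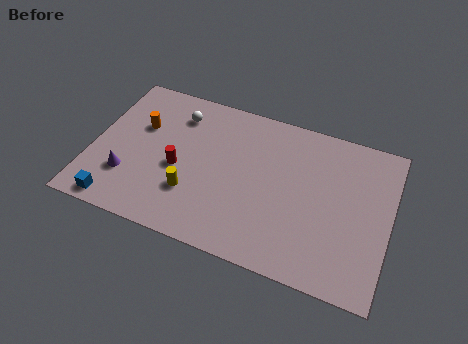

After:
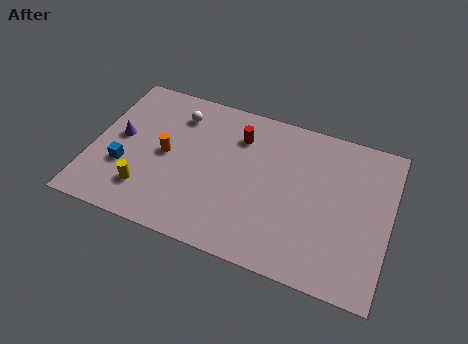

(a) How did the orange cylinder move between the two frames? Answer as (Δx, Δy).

(1.4, -1.3)

From the two frames, the orange cylinder sits at roughly (2.2, 5.8) before and (3.6, 4.5) after.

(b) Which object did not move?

the white sphere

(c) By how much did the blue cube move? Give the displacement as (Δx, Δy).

(0.1, 2.2)

The blue cube was at about (1.6, 0.9) and moved to about (1.7, 3.1).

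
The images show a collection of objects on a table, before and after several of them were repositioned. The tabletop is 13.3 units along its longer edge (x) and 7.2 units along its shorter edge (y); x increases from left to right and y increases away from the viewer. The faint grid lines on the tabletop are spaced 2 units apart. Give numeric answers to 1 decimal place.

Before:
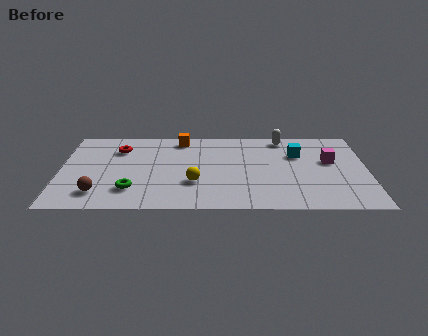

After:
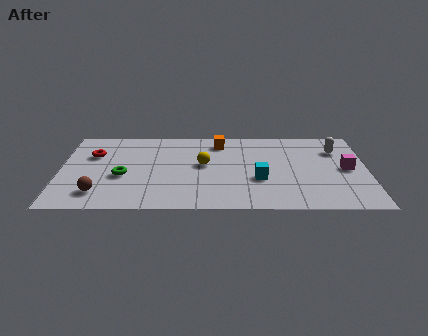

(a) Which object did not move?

the brown sphere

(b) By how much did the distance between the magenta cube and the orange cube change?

-0.8

They were about 6.8 units apart before and 6.0 after — 0.8 units closer together.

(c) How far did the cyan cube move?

2.8

The cyan cube was near (10.3, 4.9) before and (8.6, 2.7) after, so it travelled √(1.7² + 2.2²) ≈ 2.8 units.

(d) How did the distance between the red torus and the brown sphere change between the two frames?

-0.6

The distance was about 4.0 in the first image and 3.4 in the second, so they moved 0.6 units closer together.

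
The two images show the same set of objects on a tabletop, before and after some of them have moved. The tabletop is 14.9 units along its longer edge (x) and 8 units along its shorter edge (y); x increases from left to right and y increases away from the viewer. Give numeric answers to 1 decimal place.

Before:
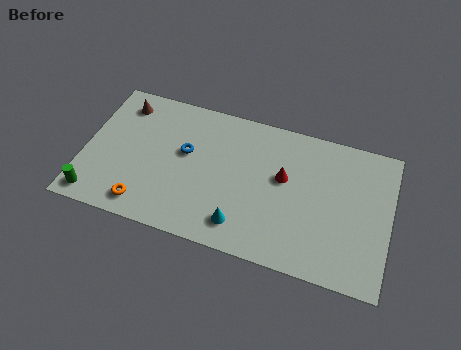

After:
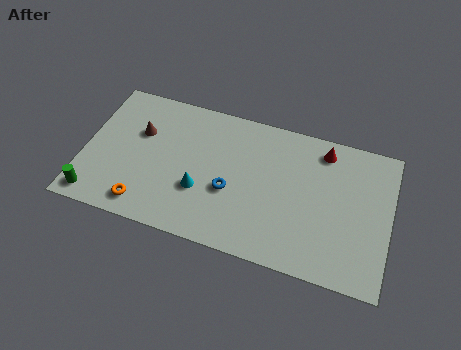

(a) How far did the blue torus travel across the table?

2.7

From (4.9, 4.7) to (7.2, 3.2), the blue torus covered √(2.3² + 1.5²) ≈ 2.7 units.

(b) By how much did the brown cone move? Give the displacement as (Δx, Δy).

(1.0, -1.4)

From the two frames, the brown cone sits at roughly (1.6, 6.6) before and (2.6, 5.2) after.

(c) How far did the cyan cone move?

2.5

The cyan cone was near (7.9, 1.5) before and (5.8, 2.8) after, so it travelled √(2.1² + 1.3²) ≈ 2.5 units.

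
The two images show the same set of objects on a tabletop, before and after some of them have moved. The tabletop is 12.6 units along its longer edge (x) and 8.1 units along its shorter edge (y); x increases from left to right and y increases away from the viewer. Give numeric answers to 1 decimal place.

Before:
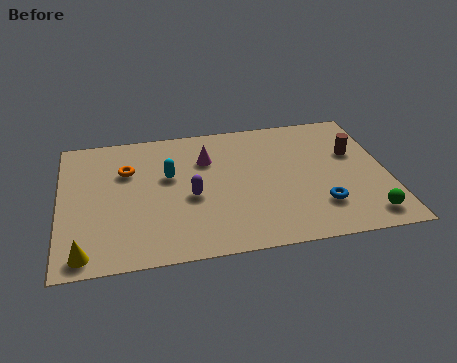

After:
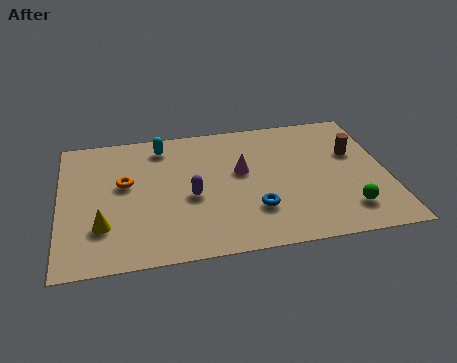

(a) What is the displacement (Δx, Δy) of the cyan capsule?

(-0.2, 1.9)

The cyan capsule was at about (4.2, 4.9) and moved to about (4.0, 6.8).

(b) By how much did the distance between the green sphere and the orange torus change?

-1.1

Before: roughly 10.0 units apart; after: 8.9. That's 1.1 units closer together.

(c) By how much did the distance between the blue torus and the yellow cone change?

-3.3

Before: roughly 9.1 units apart; after: 5.8. That's 3.3 units closer together.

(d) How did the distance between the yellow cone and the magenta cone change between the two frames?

-0.9

The distance was about 6.8 in the first image and 5.9 in the second, so they moved 0.9 units closer together.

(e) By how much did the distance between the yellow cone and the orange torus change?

-2.3

Before: roughly 4.9 units apart; after: 2.6. That's 2.3 units closer together.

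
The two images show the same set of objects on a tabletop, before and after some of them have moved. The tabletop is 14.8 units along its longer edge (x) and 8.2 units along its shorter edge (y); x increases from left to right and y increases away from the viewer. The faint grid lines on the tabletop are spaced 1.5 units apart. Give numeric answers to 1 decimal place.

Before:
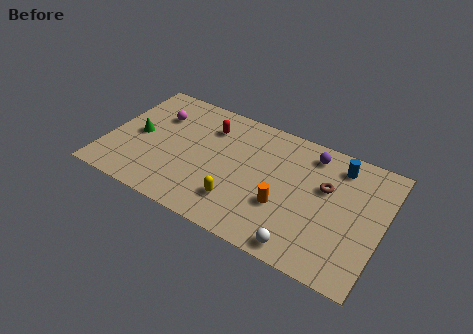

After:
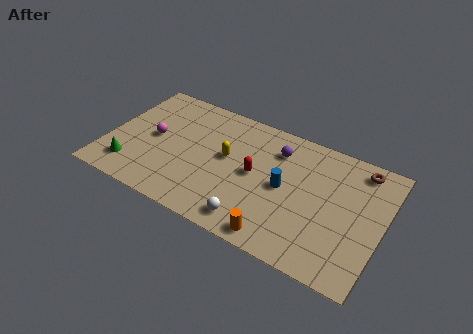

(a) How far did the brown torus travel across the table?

2.6

The brown torus was near (11.7, 5.1) before and (13.3, 7.1) after, so it travelled √(1.6² + 2.0²) ≈ 2.6 units.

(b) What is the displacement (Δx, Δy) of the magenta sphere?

(0.0, -1.6)

The magenta sphere started near (2.4, 5.8) and ended near (2.4, 4.2).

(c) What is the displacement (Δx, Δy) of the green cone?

(-0.1, -2.3)

The green cone was at about (1.6, 4.0) and moved to about (1.5, 1.7).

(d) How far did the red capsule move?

3.4

The red capsule was near (5.2, 6.2) before and (8.0, 4.2) after, so it travelled √(2.8² + 2.0²) ≈ 3.4 units.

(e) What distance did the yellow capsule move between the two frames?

2.8

The yellow capsule was near (7.4, 2.0) before and (6.4, 4.6) after, so it travelled √(1.0² + 2.6²) ≈ 2.8 units.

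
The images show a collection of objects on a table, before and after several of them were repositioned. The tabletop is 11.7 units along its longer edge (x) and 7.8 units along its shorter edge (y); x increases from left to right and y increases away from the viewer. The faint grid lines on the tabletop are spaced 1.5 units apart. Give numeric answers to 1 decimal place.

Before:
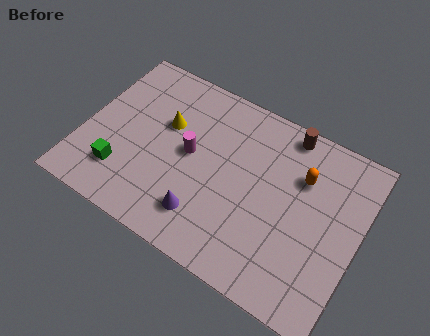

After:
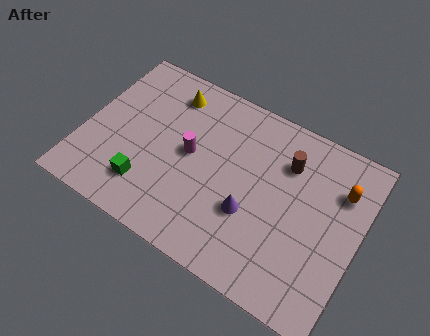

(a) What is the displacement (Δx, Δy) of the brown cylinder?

(0.2, -1.3)

From the two frames, the brown cylinder sits at roughly (8.2, 7.0) before and (8.4, 5.7) after.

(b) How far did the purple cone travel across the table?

2.1

From (5.5, 1.7) to (7.3, 2.8), the purple cone covered √(1.8² + 1.1²) ≈ 2.1 units.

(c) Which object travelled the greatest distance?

the purple cone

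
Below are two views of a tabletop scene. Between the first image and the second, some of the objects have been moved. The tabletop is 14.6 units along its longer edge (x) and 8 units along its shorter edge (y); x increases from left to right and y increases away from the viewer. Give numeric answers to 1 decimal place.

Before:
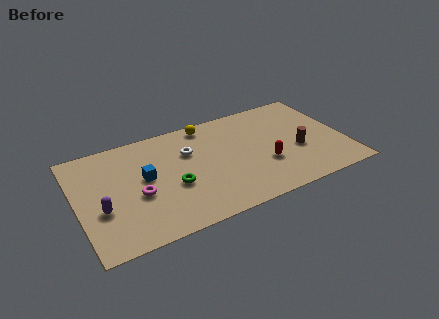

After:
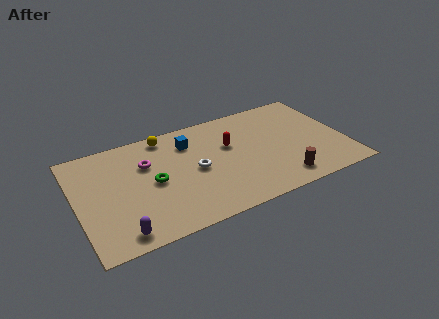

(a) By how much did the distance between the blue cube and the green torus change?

+1.3

Before: roughly 1.8 units apart; after: 3.1. That's 1.3 units further apart.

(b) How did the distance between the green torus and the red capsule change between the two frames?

-0.6

Before: roughly 5.0 units apart; after: 4.4. That's 0.6 units closer together.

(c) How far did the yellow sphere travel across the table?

2.3

The yellow sphere moved from about (7.4, 7.1) to (5.1, 7.1), a distance of √(2.3² + 0.0²) ≈ 2.3.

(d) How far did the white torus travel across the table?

1.5

The white torus was near (6.2, 5.4) before and (6.4, 3.9) after, so it travelled √(0.2² + 1.5²) ≈ 1.5 units.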